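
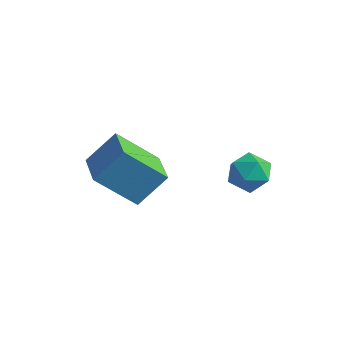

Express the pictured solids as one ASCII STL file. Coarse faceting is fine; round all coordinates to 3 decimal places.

solid 
facet normal -0.228 0.044 0.973
outer loop
vertex 1.511 3.133 -3.075
vertex 1.409 2.298 -3.061
vertex 2.164 2.632 -2.899
endloop
endfacet
facet normal 0.222 0.568 0.793
outer loop
vertex 1.511 3.133 -3.075
vertex 2.164 2.632 -2.899
vertex 2.268 3.297 -3.404
endloop
endfacet
facet normal -0.085 0.956 0.280
outer loop
vertex 1.511 3.133 -3.075
vertex 2.268 3.297 -3.404
vertex 1.577 3.374 -3.878
endloop
endfacet
facet normal -0.727 0.672 0.142
outer loop
vertex 1.511 3.133 -3.075
vertex 1.577 3.374 -3.878
vertex 1.047 2.756 -3.666
endloop
endfacet
facet normal -0.814 0.109 0.570
outer loop
vertex 1.511 3.133 -3.075
vertex 1.047 2.756 -3.666
vertex 1.409 2.298 -3.061
endloop
endfacet
facet normal 0.810 0.269 0.521
outer loop
vertex 2.268 3.297 -3.404
vertex 2.164 2.632 -2.899
vertex 2.633 2.564 -3.594
endloop
endfacet
facet normal 0.082 -0.579 0.811
outer loop
vertex 2.164 2.632 -2.899
vertex 1.409 2.298 -3.061
vertex 2.103 1.946 -3.382
endloop
endfacet
facet normal -0.866 -0.473 0.160
outer loop
vertex 1.409 2.298 -3.061
vertex 1.047 2.756 -3.666
vertex 1.412 2.023 -3.856
endloop
endfacet
facet normal -0.724 0.439 -0.532
outer loop
vertex 1.047 2.756 -3.666
vertex 1.577 3.374 -3.878
vertex 1.516 2.688 -4.361
endloop
endfacet
facet normal 0.312 0.898 -0.309
outer loop
vertex 1.577 3.374 -3.878
vertex 2.268 3.297 -3.404
vertex 2.271 3.022 -4.199
endloop
endfacet
facet normal 0.727 -0.672 -0.142
outer loop
vertex 2.169 2.187 -4.185
vertex 2.633 2.564 -3.594
vertex 2.103 1.946 -3.382
endloop
endfacet
facet normal 0.085 -0.956 -0.280
outer loop
vertex 2.169 2.187 -4.185
vertex 2.103 1.946 -3.382
vertex 1.412 2.023 -3.856
endloop
endfacet
facet normal -0.222 -0.568 -0.793
outer loop
vertex 2.169 2.187 -4.185
vertex 1.412 2.023 -3.856
vertex 1.516 2.688 -4.361
endloop
endfacet
facet normal 0.228 -0.044 -0.973
outer loop
vertex 2.169 2.187 -4.185
vertex 1.516 2.688 -4.361
vertex 2.271 3.022 -4.199
endloop
endfacet
facet normal 0.814 -0.109 -0.570
outer loop
vertex 2.169 2.187 -4.185
vertex 2.271 3.022 -4.199
vertex 2.633 2.564 -3.594
endloop
endfacet
facet normal 0.724 -0.439 0.532
outer loop
vertex 2.103 1.946 -3.382
vertex 2.633 2.564 -3.594
vertex 2.164 2.632 -2.899
endloop
endfacet
facet normal -0.312 -0.898 0.309
outer loop
vertex 1.412 2.023 -3.856
vertex 2.103 1.946 -3.382
vertex 1.409 2.298 -3.061
endloop
endfacet
facet normal -0.810 -0.269 -0.521
outer loop
vertex 1.516 2.688 -4.361
vertex 1.412 2.023 -3.856
vertex 1.047 2.756 -3.666
endloop
endfacet
facet normal -0.082 0.579 -0.811
outer loop
vertex 2.271 3.022 -4.199
vertex 1.516 2.688 -4.361
vertex 1.577 3.374 -3.878
endloop
endfacet
facet normal 0.866 0.473 -0.160
outer loop
vertex 2.633 2.564 -3.594
vertex 2.271 3.022 -4.199
vertex 2.268 3.297 -3.404
endloop
endfacet
facet normal -0.397 -0.588 -0.705
outer loop
vertex -1.032 -2.017 -2.012
vertex -2.083 -0.994 -2.273
vertex 0.084 -1.204 -3.317
endloop
endfacet
facet normal 0.705 -0.687 0.175
outer loop
vertex 0.663 -0.346 -2.287
vertex -1.032 -2.017 -2.012
vertex 0.084 -1.204 -3.317
endloop
endfacet
facet normal -0.397 -0.588 -0.705
outer loop
vertex 0.084 -1.204 -3.317
vertex -2.083 -0.994 -2.273
vertex -0.967 -0.181 -3.578
endloop
endfacet
facet normal 0.587 0.428 -0.687
outer loop
vertex -0.967 -0.181 -3.578
vertex 0.663 -0.346 -2.287
vertex 0.084 -1.204 -3.317
endloop
endfacet
facet normal -0.587 -0.428 0.687
outer loop
vertex -1.032 -2.017 -2.012
vertex -1.504 -0.136 -1.243
vertex -2.083 -0.994 -2.273
endloop
endfacet
facet normal 0.705 -0.687 0.175
outer loop
vertex -0.453 -1.159 -0.982
vertex -1.032 -2.017 -2.012
vertex 0.663 -0.346 -2.287
endloop
endfacet
facet normal -0.587 -0.428 0.687
outer loop
vertex -0.453 -1.159 -0.982
vertex -1.504 -0.136 -1.243
vertex -1.032 -2.017 -2.012
endloop
endfacet
facet normal -0.705 0.687 -0.175
outer loop
vertex -2.083 -0.994 -2.273
vertex -1.504 -0.136 -1.243
vertex -0.967 -0.181 -3.578
endloop
endfacet
facet normal 0.587 0.428 -0.687
outer loop
vertex -0.388 0.677 -2.548
vertex 0.663 -0.346 -2.287
vertex -0.967 -0.181 -3.578
endloop
endfacet
facet normal -0.705 0.687 -0.175
outer loop
vertex -0.967 -0.181 -3.578
vertex -1.504 -0.136 -1.243
vertex -0.388 0.677 -2.548
endloop
endfacet
facet normal 0.397 0.588 0.705
outer loop
vertex -0.388 0.677 -2.548
vertex -0.453 -1.159 -0.982
vertex 0.663 -0.346 -2.287
endloop
endfacet
facet normal 0.397 0.588 0.705
outer loop
vertex -1.504 -0.136 -1.243
vertex -0.453 -1.159 -0.982
vertex -0.388 0.677 -2.548
endloop
endfacet

endsolid


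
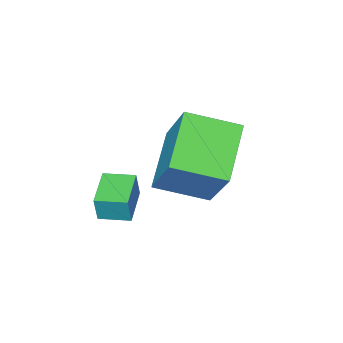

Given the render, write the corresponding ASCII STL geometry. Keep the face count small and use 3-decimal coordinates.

solid 
facet normal -0.693 0.662 -0.286
outer loop
vertex -0.166 -0.053 1.739
vertex 0.261 1.131 3.445
vertex 1.053 0.828 0.823
endloop
endfacet
facet normal -0.201 -0.559 -0.805
outer loop
vertex 2.099 -0.171 1.255
vertex -0.166 -0.053 1.739
vertex 1.053 0.828 0.823
endloop
endfacet
facet normal -0.693 0.661 -0.286
outer loop
vertex 1.053 0.828 0.823
vertex 0.261 1.131 3.445
vertex 1.479 2.012 2.529
endloop
endfacet
facet normal 0.692 0.500 -0.520
outer loop
vertex 1.479 2.012 2.529
vertex 2.099 -0.171 1.255
vertex 1.053 0.828 0.823
endloop
endfacet
facet normal -0.692 -0.500 0.520
outer loop
vertex -0.166 -0.053 1.739
vertex 1.307 0.132 3.877
vertex 0.261 1.131 3.445
endloop
endfacet
facet normal -0.201 -0.559 -0.805
outer loop
vertex 0.881 -1.052 2.171
vertex -0.166 -0.053 1.739
vertex 2.099 -0.171 1.255
endloop
endfacet
facet normal -0.692 -0.500 0.520
outer loop
vertex 0.881 -1.052 2.171
vertex 1.307 0.132 3.877
vertex -0.166 -0.053 1.739
endloop
endfacet
facet normal 0.201 0.559 0.805
outer loop
vertex 0.261 1.131 3.445
vertex 1.307 0.132 3.877
vertex 1.479 2.012 2.529
endloop
endfacet
facet normal 0.692 0.500 -0.520
outer loop
vertex 2.526 1.013 2.961
vertex 2.099 -0.171 1.255
vertex 1.479 2.012 2.529
endloop
endfacet
facet normal 0.201 0.559 0.805
outer loop
vertex 1.479 2.012 2.529
vertex 1.307 0.132 3.877
vertex 2.526 1.013 2.961
endloop
endfacet
facet normal 0.693 -0.662 0.286
outer loop
vertex 2.526 1.013 2.961
vertex 0.881 -1.052 2.171
vertex 2.099 -0.171 1.255
endloop
endfacet
facet normal 0.693 -0.662 0.286
outer loop
vertex 1.307 0.132 3.877
vertex 0.881 -1.052 2.171
vertex 2.526 1.013 2.961
endloop
endfacet
facet normal -0.754 -0.630 0.189
outer loop
vertex 2.258 -1.933 0.777
vertex 1.71 -1.26 0.834
vertex 2.101 -1.992 -0.046
endloop
endfacet
facet normal 0.630 -0.774 -0.065
outer loop
vertex 2.93 -1.3 -0.254
vertex 2.258 -1.933 0.777
vertex 2.101 -1.992 -0.046
endloop
endfacet
facet normal -0.754 -0.630 0.189
outer loop
vertex 2.101 -1.992 -0.046
vertex 1.71 -1.26 0.834
vertex 1.553 -1.319 0.011
endloop
endfacet
facet normal -0.188 -0.070 -0.980
outer loop
vertex 1.553 -1.319 0.011
vertex 2.93 -1.3 -0.254
vertex 2.101 -1.992 -0.046
endloop
endfacet
facet normal 0.188 0.070 0.980
outer loop
vertex 2.258 -1.933 0.777
vertex 2.539 -0.568 0.626
vertex 1.71 -1.26 0.834
endloop
endfacet
facet normal 0.630 -0.774 -0.065
outer loop
vertex 3.087 -1.241 0.569
vertex 2.258 -1.933 0.777
vertex 2.93 -1.3 -0.254
endloop
endfacet
facet normal 0.188 0.070 0.980
outer loop
vertex 3.087 -1.241 0.569
vertex 2.539 -0.568 0.626
vertex 2.258 -1.933 0.777
endloop
endfacet
facet normal -0.630 0.774 0.065
outer loop
vertex 1.71 -1.26 0.834
vertex 2.539 -0.568 0.626
vertex 1.553 -1.319 0.011
endloop
endfacet
facet normal -0.188 -0.070 -0.980
outer loop
vertex 2.382 -0.627 -0.197
vertex 2.93 -1.3 -0.254
vertex 1.553 -1.319 0.011
endloop
endfacet
facet normal -0.630 0.774 0.065
outer loop
vertex 1.553 -1.319 0.011
vertex 2.539 -0.568 0.626
vertex 2.382 -0.627 -0.197
endloop
endfacet
facet normal 0.754 0.630 -0.189
outer loop
vertex 2.382 -0.627 -0.197
vertex 3.087 -1.241 0.569
vertex 2.93 -1.3 -0.254
endloop
endfacet
facet normal 0.754 0.630 -0.189
outer loop
vertex 2.539 -0.568 0.626
vertex 3.087 -1.241 0.569
vertex 2.382 -0.627 -0.197
endloop
endfacet

endsolid


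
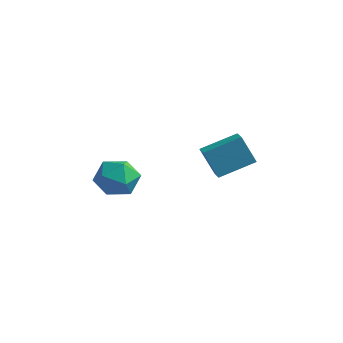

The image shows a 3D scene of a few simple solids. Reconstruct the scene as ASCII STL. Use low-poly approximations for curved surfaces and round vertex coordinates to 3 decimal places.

solid 
facet normal -0.786 0.595 -0.164
outer loop
vertex 0.124 2.528 0.075
vertex 1.182 4.145 0.87
vertex 0.761 2.917 -1.563
endloop
endfacet
facet normal -0.506 -0.774 -0.381
outer loop
vertex 1.398 2.435 -1.43
vertex 0.124 2.528 0.075
vertex 0.761 2.917 -1.563
endloop
endfacet
facet normal -0.786 0.595 -0.164
outer loop
vertex 0.761 2.917 -1.563
vertex 1.182 4.145 0.87
vertex 1.819 4.534 -0.768
endloop
endfacet
facet normal 0.354 0.216 -0.910
outer loop
vertex 1.819 4.534 -0.768
vertex 1.398 2.435 -1.43
vertex 0.761 2.917 -1.563
endloop
endfacet
facet normal -0.354 -0.216 0.910
outer loop
vertex 0.124 2.528 0.075
vertex 1.819 3.663 1.003
vertex 1.182 4.145 0.87
endloop
endfacet
facet normal -0.506 -0.774 -0.381
outer loop
vertex 0.761 2.046 0.208
vertex 0.124 2.528 0.075
vertex 1.398 2.435 -1.43
endloop
endfacet
facet normal -0.354 -0.216 0.910
outer loop
vertex 0.761 2.046 0.208
vertex 1.819 3.663 1.003
vertex 0.124 2.528 0.075
endloop
endfacet
facet normal 0.506 0.774 0.381
outer loop
vertex 1.182 4.145 0.87
vertex 1.819 3.663 1.003
vertex 1.819 4.534 -0.768
endloop
endfacet
facet normal 0.354 0.216 -0.910
outer loop
vertex 2.456 4.052 -0.635
vertex 1.398 2.435 -1.43
vertex 1.819 4.534 -0.768
endloop
endfacet
facet normal 0.506 0.774 0.381
outer loop
vertex 1.819 4.534 -0.768
vertex 1.819 3.663 1.003
vertex 2.456 4.052 -0.635
endloop
endfacet
facet normal 0.786 -0.595 0.164
outer loop
vertex 2.456 4.052 -0.635
vertex 0.761 2.046 0.208
vertex 1.398 2.435 -1.43
endloop
endfacet
facet normal 0.786 -0.595 0.164
outer loop
vertex 1.819 3.663 1.003
vertex 0.761 2.046 0.208
vertex 2.456 4.052 -0.635
endloop
endfacet
facet normal 0.267 0.958 0.105
outer loop
vertex -0.787 -1.431 -0.724
vertex -0.989 -1.506 0.477
vertex 0.115 -1.764 0.027
endloop
endfacet
facet normal 0.611 0.656 -0.443
outer loop
vertex -0.787 -1.431 -0.724
vertex 0.115 -1.764 0.027
vertex -0.038 -2.341 -1.038
endloop
endfacet
facet normal 0.123 0.412 -0.903
outer loop
vertex -0.787 -1.431 -0.724
vertex -0.038 -2.341 -1.038
vertex -1.236 -2.438 -1.245
endloop
endfacet
facet normal -0.523 0.564 -0.639
outer loop
vertex -0.787 -1.431 -0.724
vertex -1.236 -2.438 -1.245
vertex -1.823 -1.922 -0.309
endloop
endfacet
facet normal -0.434 0.901 -0.017
outer loop
vertex -0.787 -1.431 -0.724
vertex -1.823 -1.922 -0.309
vertex -0.989 -1.506 0.477
endloop
endfacet
facet normal 0.977 0.096 -0.192
outer loop
vertex -0.038 -2.341 -1.038
vertex 0.115 -1.764 0.027
vertex 0.223 -2.978 -0.031
endloop
endfacet
facet normal 0.420 0.585 0.694
outer loop
vertex 0.115 -1.764 0.027
vertex -0.989 -1.506 0.477
vertex -0.364 -2.462 0.905
endloop
endfacet
facet normal -0.714 0.493 0.497
outer loop
vertex -0.989 -1.506 0.477
vertex -1.823 -1.922 -0.309
vertex -1.562 -2.559 0.698
endloop
endfacet
facet normal -0.859 -0.052 -0.510
outer loop
vertex -1.823 -1.922 -0.309
vertex -1.236 -2.438 -1.245
vertex -1.715 -3.136 -0.367
endloop
endfacet
facet normal 0.186 -0.298 -0.936
outer loop
vertex -1.236 -2.438 -1.245
vertex -0.038 -2.341 -1.038
vertex -0.611 -3.394 -0.817
endloop
endfacet
facet normal 0.523 -0.564 0.639
outer loop
vertex -0.813 -3.469 0.384
vertex 0.223 -2.978 -0.031
vertex -0.364 -2.462 0.905
endloop
endfacet
facet normal -0.123 -0.412 0.903
outer loop
vertex -0.813 -3.469 0.384
vertex -0.364 -2.462 0.905
vertex -1.562 -2.559 0.698
endloop
endfacet
facet normal -0.611 -0.656 0.443
outer loop
vertex -0.813 -3.469 0.384
vertex -1.562 -2.559 0.698
vertex -1.715 -3.136 -0.367
endloop
endfacet
facet normal -0.267 -0.958 -0.105
outer loop
vertex -0.813 -3.469 0.384
vertex -1.715 -3.136 -0.367
vertex -0.611 -3.394 -0.817
endloop
endfacet
facet normal 0.434 -0.901 0.017
outer loop
vertex -0.813 -3.469 0.384
vertex -0.611 -3.394 -0.817
vertex 0.223 -2.978 -0.031
endloop
endfacet
facet normal 0.859 0.052 0.510
outer loop
vertex -0.364 -2.462 0.905
vertex 0.223 -2.978 -0.031
vertex 0.115 -1.764 0.027
endloop
endfacet
facet normal -0.186 0.298 0.936
outer loop
vertex -1.562 -2.559 0.698
vertex -0.364 -2.462 0.905
vertex -0.989 -1.506 0.477
endloop
endfacet
facet normal -0.977 -0.096 0.192
outer loop
vertex -1.715 -3.136 -0.367
vertex -1.562 -2.559 0.698
vertex -1.823 -1.922 -0.309
endloop
endfacet
facet normal -0.420 -0.585 -0.694
outer loop
vertex -0.611 -3.394 -0.817
vertex -1.715 -3.136 -0.367
vertex -1.236 -2.438 -1.245
endloop
endfacet
facet normal 0.714 -0.493 -0.497
outer loop
vertex 0.223 -2.978 -0.031
vertex -0.611 -3.394 -0.817
vertex -0.038 -2.341 -1.038
endloop
endfacet

endsolid


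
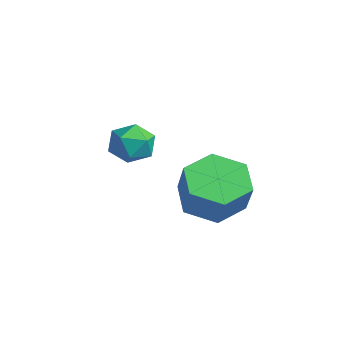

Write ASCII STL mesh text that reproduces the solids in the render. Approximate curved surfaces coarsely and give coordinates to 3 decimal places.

solid 
facet normal -0.506 0.114 -0.855
outer loop
vertex 1.502 2.889 0.317
vertex 0.848 2.162 0.607
vertex 0.666 3.137 0.845
endloop
endfacet
facet normal 0.267 0.963 -0.030
outer loop
vertex 1.502 2.889 0.317
vertex 0.666 3.137 0.845
vertex 2.146 2.744 1.402
endloop
endfacet
facet normal 0.267 0.963 -0.031
outer loop
vertex 2.146 2.744 1.402
vertex 0.666 3.137 0.845
vertex 1.31 2.993 1.931
endloop
endfacet
facet normal 0.507 -0.114 0.855
outer loop
vertex 2.146 2.744 1.402
vertex 1.31 2.993 1.931
vertex 1.492 2.018 1.693
endloop
endfacet
facet normal -0.507 0.114 -0.855
outer loop
vertex 0.666 3.137 0.845
vertex 0.848 2.162 0.607
vertex 0.012 2.411 1.136
endloop
endfacet
facet normal -0.576 0.693 0.434
outer loop
vertex 0.666 3.137 0.845
vertex 0.012 2.411 1.136
vertex 1.31 2.993 1.931
endloop
endfacet
facet normal -0.576 0.692 0.435
outer loop
vertex 1.31 2.993 1.931
vertex 0.012 2.411 1.136
vertex 0.656 2.266 2.221
endloop
endfacet
facet normal 0.506 -0.114 0.855
outer loop
vertex 1.31 2.993 1.931
vertex 0.656 2.266 2.221
vertex 1.492 2.018 1.693
endloop
endfacet
facet normal -0.507 0.114 -0.855
outer loop
vertex 0.012 2.411 1.136
vertex 0.848 2.162 0.607
vertex 0.194 1.436 0.898
endloop
endfacet
facet normal -0.843 -0.271 0.464
outer loop
vertex 0.012 2.411 1.136
vertex 0.194 1.436 0.898
vertex 0.656 2.266 2.221
endloop
endfacet
facet normal -0.843 -0.271 0.464
outer loop
vertex 0.656 2.266 2.221
vertex 0.194 1.436 0.898
vertex 0.838 1.291 1.983
endloop
endfacet
facet normal 0.506 -0.114 0.855
outer loop
vertex 0.656 2.266 2.221
vertex 0.838 1.291 1.983
vertex 1.492 2.018 1.693
endloop
endfacet
facet normal -0.507 0.114 -0.855
outer loop
vertex 0.194 1.436 0.898
vertex 0.848 2.162 0.607
vertex 1.03 1.187 0.369
endloop
endfacet
facet normal -0.268 -0.963 0.030
outer loop
vertex 0.194 1.436 0.898
vertex 1.03 1.187 0.369
vertex 0.838 1.291 1.983
endloop
endfacet
facet normal -0.267 -0.963 0.030
outer loop
vertex 0.838 1.291 1.983
vertex 1.03 1.187 0.369
vertex 1.674 1.043 1.455
endloop
endfacet
facet normal 0.506 -0.114 0.855
outer loop
vertex 0.838 1.291 1.983
vertex 1.674 1.043 1.455
vertex 1.492 2.018 1.693
endloop
endfacet
facet normal -0.506 0.114 -0.855
outer loop
vertex 1.03 1.187 0.369
vertex 0.848 2.162 0.607
vertex 1.684 1.914 0.079
endloop
endfacet
facet normal 0.577 -0.692 -0.434
outer loop
vertex 1.03 1.187 0.369
vertex 1.684 1.914 0.079
vertex 1.674 1.043 1.455
endloop
endfacet
facet normal 0.576 -0.693 -0.434
outer loop
vertex 1.674 1.043 1.455
vertex 1.684 1.914 0.079
vertex 2.328 1.769 1.164
endloop
endfacet
facet normal 0.507 -0.114 0.855
outer loop
vertex 1.674 1.043 1.455
vertex 2.328 1.769 1.164
vertex 1.492 2.018 1.693
endloop
endfacet
facet normal -0.506 0.114 -0.855
outer loop
vertex 1.684 1.914 0.079
vertex 0.848 2.162 0.607
vertex 1.502 2.889 0.317
endloop
endfacet
facet normal 0.843 0.271 -0.464
outer loop
vertex 1.684 1.914 0.079
vertex 1.502 2.889 0.317
vertex 2.328 1.769 1.164
endloop
endfacet
facet normal 0.843 0.271 -0.464
outer loop
vertex 2.328 1.769 1.164
vertex 1.502 2.889 0.317
vertex 2.146 2.744 1.402
endloop
endfacet
facet normal 0.507 -0.114 0.855
outer loop
vertex 2.328 1.769 1.164
vertex 2.146 2.744 1.402
vertex 1.492 2.018 1.693
endloop
endfacet
facet normal -0.469 0.882 -0.050
outer loop
vertex 1.578 -0.295 3.447
vertex 1.27 -0.424 4.067
vertex 1.892 -0.094 4.045
endloop
endfacet
facet normal 0.158 0.908 -0.388
outer loop
vertex 1.578 -0.295 3.447
vertex 1.892 -0.094 4.045
vertex 2.273 -0.382 3.527
endloop
endfacet
facet normal 0.155 0.410 -0.899
outer loop
vertex 1.578 -0.295 3.447
vertex 2.273 -0.382 3.527
vertex 1.886 -0.89 3.229
endloop
endfacet
facet normal -0.476 0.075 -0.876
outer loop
vertex 1.578 -0.295 3.447
vertex 1.886 -0.89 3.229
vertex 1.267 -0.916 3.563
endloop
endfacet
facet normal -0.862 0.366 -0.352
outer loop
vertex 1.578 -0.295 3.447
vertex 1.267 -0.916 3.563
vertex 1.27 -0.424 4.067
endloop
endfacet
facet normal 0.669 0.739 0.081
outer loop
vertex 2.273 -0.382 3.527
vertex 1.892 -0.094 4.045
vertex 2.393 -0.564 4.197
endloop
endfacet
facet normal -0.348 0.697 0.627
outer loop
vertex 1.892 -0.094 4.045
vertex 1.27 -0.424 4.067
vertex 1.774 -0.59 4.531
endloop
endfacet
facet normal -0.981 -0.136 0.139
outer loop
vertex 1.27 -0.424 4.067
vertex 1.267 -0.916 3.563
vertex 1.387 -1.098 4.233
endloop
endfacet
facet normal -0.357 -0.609 -0.708
outer loop
vertex 1.267 -0.916 3.563
vertex 1.886 -0.89 3.229
vertex 1.768 -1.386 3.715
endloop
endfacet
facet normal 0.663 -0.068 -0.745
outer loop
vertex 1.886 -0.89 3.229
vertex 2.273 -0.382 3.527
vertex 2.39 -1.056 3.693
endloop
endfacet
facet normal 0.476 -0.075 0.876
outer loop
vertex 2.082 -1.185 4.313
vertex 2.393 -0.564 4.197
vertex 1.774 -0.59 4.531
endloop
endfacet
facet normal -0.155 -0.410 0.899
outer loop
vertex 2.082 -1.185 4.313
vertex 1.774 -0.59 4.531
vertex 1.387 -1.098 4.233
endloop
endfacet
facet normal -0.158 -0.908 0.388
outer loop
vertex 2.082 -1.185 4.313
vertex 1.387 -1.098 4.233
vertex 1.768 -1.386 3.715
endloop
endfacet
facet normal 0.469 -0.882 0.050
outer loop
vertex 2.082 -1.185 4.313
vertex 1.768 -1.386 3.715
vertex 2.39 -1.056 3.693
endloop
endfacet
facet normal 0.862 -0.366 0.352
outer loop
vertex 2.082 -1.185 4.313
vertex 2.39 -1.056 3.693
vertex 2.393 -0.564 4.197
endloop
endfacet
facet normal 0.357 0.609 0.708
outer loop
vertex 1.774 -0.59 4.531
vertex 2.393 -0.564 4.197
vertex 1.892 -0.094 4.045
endloop
endfacet
facet normal -0.663 0.068 0.745
outer loop
vertex 1.387 -1.098 4.233
vertex 1.774 -0.59 4.531
vertex 1.27 -0.424 4.067
endloop
endfacet
facet normal -0.669 -0.739 -0.081
outer loop
vertex 1.768 -1.386 3.715
vertex 1.387 -1.098 4.233
vertex 1.267 -0.916 3.563
endloop
endfacet
facet normal 0.348 -0.697 -0.627
outer loop
vertex 2.39 -1.056 3.693
vertex 1.768 -1.386 3.715
vertex 1.886 -0.89 3.229
endloop
endfacet
facet normal 0.981 0.136 -0.139
outer loop
vertex 2.393 -0.564 4.197
vertex 2.39 -1.056 3.693
vertex 2.273 -0.382 3.527
endloop
endfacet

endsolid


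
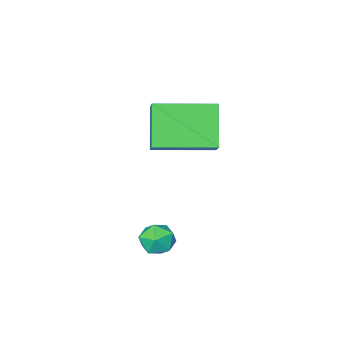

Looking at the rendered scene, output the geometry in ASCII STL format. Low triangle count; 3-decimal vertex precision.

solid 
facet normal -0.520 -0.015 0.854
outer loop
vertex -1.146 4.055 1.808
vertex -1.308 3.422 1.698
vertex -0.757 3.57 2.036
endloop
endfacet
facet normal 0.026 0.443 0.896
outer loop
vertex -1.146 4.055 1.808
vertex -0.757 3.57 2.036
vertex -0.488 4.109 1.762
endloop
endfacet
facet normal -0.050 0.925 0.377
outer loop
vertex -1.146 4.055 1.808
vertex -0.488 4.109 1.762
vertex -0.871 4.295 1.255
endloop
endfacet
facet normal -0.643 0.766 0.013
outer loop
vertex -1.146 4.055 1.808
vertex -0.871 4.295 1.255
vertex -1.378 3.87 1.216
endloop
endfacet
facet normal -0.933 0.185 0.308
outer loop
vertex -1.146 4.055 1.808
vertex -1.378 3.87 1.216
vertex -1.308 3.422 1.698
endloop
endfacet
facet normal 0.628 0.080 0.774
outer loop
vertex -0.488 4.109 1.762
vertex -0.757 3.57 2.036
vertex -0.242 3.51 1.624
endloop
endfacet
facet normal -0.256 -0.661 0.706
outer loop
vertex -0.757 3.57 2.036
vertex -1.308 3.422 1.698
vertex -0.749 3.085 1.585
endloop
endfacet
facet normal -0.924 -0.338 -0.180
outer loop
vertex -1.308 3.422 1.698
vertex -1.378 3.87 1.216
vertex -1.132 3.271 1.078
endloop
endfacet
facet normal -0.455 0.603 -0.656
outer loop
vertex -1.378 3.87 1.216
vertex -0.871 4.295 1.255
vertex -0.863 3.81 0.804
endloop
endfacet
facet normal 0.505 0.860 -0.066
outer loop
vertex -0.871 4.295 1.255
vertex -0.488 4.109 1.762
vertex -0.312 3.958 1.142
endloop
endfacet
facet normal 0.643 -0.766 -0.013
outer loop
vertex -0.474 3.325 1.032
vertex -0.242 3.51 1.624
vertex -0.749 3.085 1.585
endloop
endfacet
facet normal 0.050 -0.925 -0.377
outer loop
vertex -0.474 3.325 1.032
vertex -0.749 3.085 1.585
vertex -1.132 3.271 1.078
endloop
endfacet
facet normal -0.026 -0.443 -0.896
outer loop
vertex -0.474 3.325 1.032
vertex -1.132 3.271 1.078
vertex -0.863 3.81 0.804
endloop
endfacet
facet normal 0.520 0.015 -0.854
outer loop
vertex -0.474 3.325 1.032
vertex -0.863 3.81 0.804
vertex -0.312 3.958 1.142
endloop
endfacet
facet normal 0.933 -0.185 -0.308
outer loop
vertex -0.474 3.325 1.032
vertex -0.312 3.958 1.142
vertex -0.242 3.51 1.624
endloop
endfacet
facet normal 0.455 -0.603 0.656
outer loop
vertex -0.749 3.085 1.585
vertex -0.242 3.51 1.624
vertex -0.757 3.57 2.036
endloop
endfacet
facet normal -0.505 -0.860 0.066
outer loop
vertex -1.132 3.271 1.078
vertex -0.749 3.085 1.585
vertex -1.308 3.422 1.698
endloop
endfacet
facet normal -0.628 -0.080 -0.774
outer loop
vertex -0.863 3.81 0.804
vertex -1.132 3.271 1.078
vertex -1.378 3.87 1.216
endloop
endfacet
facet normal 0.256 0.661 -0.706
outer loop
vertex -0.312 3.958 1.142
vertex -0.863 3.81 0.804
vertex -0.871 4.295 1.255
endloop
endfacet
facet normal 0.924 0.338 0.180
outer loop
vertex -0.242 3.51 1.624
vertex -0.312 3.958 1.142
vertex -0.488 4.109 1.762
endloop
endfacet
facet normal -0.331 -0.534 0.778
outer loop
vertex -2.921 -0.08 4.764
vertex -4.791 0.978 4.695
vertex -3.425 -1.028 3.898
endloop
endfacet
facet normal 0.870 -0.492 0.032
outer loop
vertex -2.849 -0.098 2.545
vertex -2.921 -0.08 4.764
vertex -3.425 -1.028 3.898
endloop
endfacet
facet normal -0.331 -0.534 0.778
outer loop
vertex -3.425 -1.028 3.898
vertex -4.791 0.978 4.695
vertex -5.296 0.03 3.829
endloop
endfacet
facet normal -0.365 -0.687 -0.628
outer loop
vertex -5.296 0.03 3.829
vertex -2.849 -0.098 2.545
vertex -3.425 -1.028 3.898
endloop
endfacet
facet normal 0.366 0.687 0.628
outer loop
vertex -2.921 -0.08 4.764
vertex -4.215 1.908 3.342
vertex -4.791 0.978 4.695
endloop
endfacet
facet normal 0.870 -0.493 0.032
outer loop
vertex -2.344 0.85 3.411
vertex -2.921 -0.08 4.764
vertex -2.849 -0.098 2.545
endloop
endfacet
facet normal 0.365 0.687 0.628
outer loop
vertex -2.344 0.85 3.411
vertex -4.215 1.908 3.342
vertex -2.921 -0.08 4.764
endloop
endfacet
facet normal -0.870 0.492 -0.032
outer loop
vertex -4.791 0.978 4.695
vertex -4.215 1.908 3.342
vertex -5.296 0.03 3.829
endloop
endfacet
facet normal -0.365 -0.687 -0.628
outer loop
vertex -4.719 0.96 2.476
vertex -2.849 -0.098 2.545
vertex -5.296 0.03 3.829
endloop
endfacet
facet normal -0.870 0.492 -0.033
outer loop
vertex -5.296 0.03 3.829
vertex -4.215 1.908 3.342
vertex -4.719 0.96 2.476
endloop
endfacet
facet normal 0.331 0.534 -0.778
outer loop
vertex -4.719 0.96 2.476
vertex -2.344 0.85 3.411
vertex -2.849 -0.098 2.545
endloop
endfacet
facet normal 0.331 0.534 -0.778
outer loop
vertex -4.215 1.908 3.342
vertex -2.344 0.85 3.411
vertex -4.719 0.96 2.476
endloop
endfacet

endsolid


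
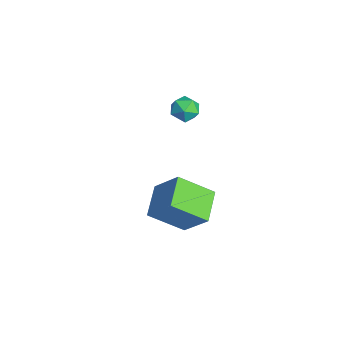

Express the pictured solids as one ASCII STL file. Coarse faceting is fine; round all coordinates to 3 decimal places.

solid 
facet normal 0.244 0.876 0.416
outer loop
vertex -3.464 3.057 0.035
vertex -3.138 2.652 0.696
vertex -2.653 2.832 0.033
endloop
endfacet
facet normal 0.255 0.921 -0.296
outer loop
vertex -3.464 3.057 0.035
vertex -2.653 2.832 0.033
vertex -3.118 2.737 -0.662
endloop
endfacet
facet normal -0.394 0.745 -0.538
outer loop
vertex -3.464 3.057 0.035
vertex -3.118 2.737 -0.662
vertex -3.889 2.498 -0.428
endloop
endfacet
facet normal -0.806 0.592 0.025
outer loop
vertex -3.464 3.057 0.035
vertex -3.889 2.498 -0.428
vertex -3.902 2.445 0.411
endloop
endfacet
facet normal -0.412 0.672 0.615
outer loop
vertex -3.464 3.057 0.035
vertex -3.902 2.445 0.411
vertex -3.138 2.652 0.696
endloop
endfacet
facet normal 0.719 0.437 -0.541
outer loop
vertex -3.118 2.737 -0.662
vertex -2.653 2.832 0.033
vertex -2.578 2.135 -0.431
endloop
endfacet
facet normal 0.702 0.364 0.612
outer loop
vertex -2.653 2.832 0.033
vertex -3.138 2.652 0.696
vertex -2.591 2.082 0.408
endloop
endfacet
facet normal -0.358 0.037 0.933
outer loop
vertex -3.138 2.652 0.696
vertex -3.902 2.445 0.411
vertex -3.362 1.843 0.642
endloop
endfacet
facet normal -0.995 -0.093 -0.021
outer loop
vertex -3.902 2.445 0.411
vertex -3.889 2.498 -0.428
vertex -3.827 1.748 -0.053
endloop
endfacet
facet normal -0.330 0.154 -0.931
outer loop
vertex -3.889 2.498 -0.428
vertex -3.118 2.737 -0.662
vertex -3.342 1.928 -0.716
endloop
endfacet
facet normal 0.806 -0.592 -0.025
outer loop
vertex -3.016 1.523 -0.055
vertex -2.578 2.135 -0.431
vertex -2.591 2.082 0.408
endloop
endfacet
facet normal 0.394 -0.745 0.538
outer loop
vertex -3.016 1.523 -0.055
vertex -2.591 2.082 0.408
vertex -3.362 1.843 0.642
endloop
endfacet
facet normal -0.255 -0.921 0.296
outer loop
vertex -3.016 1.523 -0.055
vertex -3.362 1.843 0.642
vertex -3.827 1.748 -0.053
endloop
endfacet
facet normal -0.244 -0.876 -0.416
outer loop
vertex -3.016 1.523 -0.055
vertex -3.827 1.748 -0.053
vertex -3.342 1.928 -0.716
endloop
endfacet
facet normal 0.412 -0.672 -0.615
outer loop
vertex -3.016 1.523 -0.055
vertex -3.342 1.928 -0.716
vertex -2.578 2.135 -0.431
endloop
endfacet
facet normal 0.995 0.093 0.021
outer loop
vertex -2.591 2.082 0.408
vertex -2.578 2.135 -0.431
vertex -2.653 2.832 0.033
endloop
endfacet
facet normal 0.330 -0.154 0.931
outer loop
vertex -3.362 1.843 0.642
vertex -2.591 2.082 0.408
vertex -3.138 2.652 0.696
endloop
endfacet
facet normal -0.719 -0.437 0.541
outer loop
vertex -3.827 1.748 -0.053
vertex -3.362 1.843 0.642
vertex -3.902 2.445 0.411
endloop
endfacet
facet normal -0.702 -0.364 -0.612
outer loop
vertex -3.342 1.928 -0.716
vertex -3.827 1.748 -0.053
vertex -3.889 2.498 -0.428
endloop
endfacet
facet normal 0.358 -0.037 -0.933
outer loop
vertex -2.578 2.135 -0.431
vertex -3.342 1.928 -0.716
vertex -3.118 2.737 -0.662
endloop
endfacet
facet normal -0.854 0.409 0.321
outer loop
vertex 1.21 -0.291 -1.354
vertex 2.179 0.589 0.104
vertex 1.549 1.394 -2.596
endloop
endfacet
facet normal -0.494 -0.449 -0.744
outer loop
vertex 3.061 0.671 -3.164
vertex 1.21 -0.291 -1.354
vertex 1.549 1.394 -2.596
endloop
endfacet
facet normal -0.854 0.408 0.321
outer loop
vertex 1.549 1.394 -2.596
vertex 2.179 0.589 0.104
vertex 2.518 2.274 -1.137
endloop
endfacet
facet normal 0.160 0.795 -0.586
outer loop
vertex 2.518 2.274 -1.137
vertex 3.061 0.671 -3.164
vertex 1.549 1.394 -2.596
endloop
endfacet
facet normal -0.160 -0.795 0.586
outer loop
vertex 1.21 -0.291 -1.354
vertex 3.691 -0.134 -0.464
vertex 2.179 0.589 0.104
endloop
endfacet
facet normal -0.495 -0.449 -0.744
outer loop
vertex 2.722 -1.014 -1.923
vertex 1.21 -0.291 -1.354
vertex 3.061 0.671 -3.164
endloop
endfacet
facet normal -0.160 -0.795 0.585
outer loop
vertex 2.722 -1.014 -1.923
vertex 3.691 -0.134 -0.464
vertex 1.21 -0.291 -1.354
endloop
endfacet
facet normal 0.494 0.449 0.744
outer loop
vertex 2.179 0.589 0.104
vertex 3.691 -0.134 -0.464
vertex 2.518 2.274 -1.137
endloop
endfacet
facet normal 0.160 0.795 -0.586
outer loop
vertex 4.03 1.551 -1.706
vertex 3.061 0.671 -3.164
vertex 2.518 2.274 -1.137
endloop
endfacet
facet normal 0.495 0.449 0.744
outer loop
vertex 2.518 2.274 -1.137
vertex 3.691 -0.134 -0.464
vertex 4.03 1.551 -1.706
endloop
endfacet
facet normal 0.854 -0.408 -0.321
outer loop
vertex 4.03 1.551 -1.706
vertex 2.722 -1.014 -1.923
vertex 3.061 0.671 -3.164
endloop
endfacet
facet normal 0.854 -0.409 -0.321
outer loop
vertex 3.691 -0.134 -0.464
vertex 2.722 -1.014 -1.923
vertex 4.03 1.551 -1.706
endloop
endfacet

endsolid


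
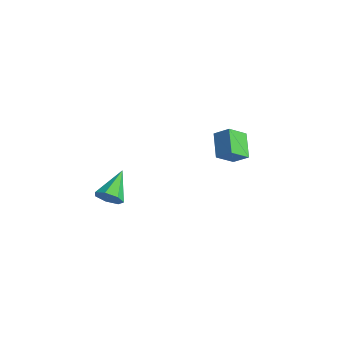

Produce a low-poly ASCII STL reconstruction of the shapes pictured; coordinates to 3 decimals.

solid 
facet normal 0.419 -0.741 -0.525
outer loop
vertex -1.766 -3.992 2.373
vertex -2.527 -4.09 1.904
vertex -1.821 -3.563 1.723
endloop
endfacet
facet normal 0.700 0.622 0.351
outer loop
vertex -1.766 -3.992 2.373
vertex -1.821 -3.563 1.723
vertex -3.433 -2.49 3.036
endloop
endfacet
facet normal 0.419 -0.741 -0.524
outer loop
vertex -1.821 -3.563 1.723
vertex -2.527 -4.09 1.904
vertex -2.408 -3.531 1.209
endloop
endfacet
facet normal 0.330 0.888 -0.321
outer loop
vertex -1.821 -3.563 1.723
vertex -2.408 -3.531 1.209
vertex -3.433 -2.49 3.036
endloop
endfacet
facet normal 0.420 -0.741 -0.524
outer loop
vertex -2.408 -3.531 1.209
vertex -2.527 -4.09 1.904
vertex -3.084 -3.921 1.218
endloop
endfacet
facet normal -0.401 0.681 -0.613
outer loop
vertex -2.408 -3.531 1.209
vertex -3.084 -3.921 1.218
vertex -3.433 -2.49 3.036
endloop
endfacet
facet normal 0.420 -0.741 -0.524
outer loop
vertex -3.084 -3.921 1.218
vertex -2.527 -4.09 1.904
vertex -3.341 -4.438 1.743
endloop
endfacet
facet normal -0.939 0.158 -0.304
outer loop
vertex -3.084 -3.921 1.218
vertex -3.341 -4.438 1.743
vertex -3.433 -2.49 3.036
endloop
endfacet
facet normal 0.420 -0.741 -0.524
outer loop
vertex -3.341 -4.438 1.743
vertex -2.527 -4.09 1.904
vertex -2.985 -4.694 2.39
endloop
endfacet
facet normal -0.883 -0.288 0.372
outer loop
vertex -3.341 -4.438 1.743
vertex -2.985 -4.694 2.39
vertex -3.433 -2.49 3.036
endloop
endfacet
facet normal 0.420 -0.741 -0.525
outer loop
vertex -2.985 -4.694 2.39
vertex -2.527 -4.09 1.904
vertex -2.284 -4.495 2.67
endloop
endfacet
facet normal -0.271 -0.321 0.907
outer loop
vertex -2.985 -4.694 2.39
vertex -2.284 -4.495 2.67
vertex -3.433 -2.49 3.036
endloop
endfacet
facet normal 0.419 -0.741 -0.525
outer loop
vertex -2.284 -4.495 2.67
vertex -2.527 -4.09 1.904
vertex -1.766 -3.992 2.373
endloop
endfacet
facet normal 0.433 0.084 0.898
outer loop
vertex -2.284 -4.495 2.67
vertex -1.766 -3.992 2.373
vertex -3.433 -2.49 3.036
endloop
endfacet
facet normal -0.724 -0.376 -0.579
outer loop
vertex -2.254 3.109 4.5
vertex -2.194 4.339 3.626
vertex -1.02 2.318 3.471
endloop
endfacet
facet normal -0.040 -0.815 0.578
outer loop
vertex -0.166 2.761 4.154
vertex -2.254 3.109 4.5
vertex -1.02 2.318 3.471
endloop
endfacet
facet normal -0.724 -0.376 -0.578
outer loop
vertex -1.02 2.318 3.471
vertex -2.194 4.339 3.626
vertex -0.961 3.548 2.597
endloop
endfacet
facet normal 0.689 -0.442 -0.575
outer loop
vertex -0.961 3.548 2.597
vertex -0.166 2.761 4.154
vertex -1.02 2.318 3.471
endloop
endfacet
facet normal -0.689 0.442 0.575
outer loop
vertex -2.254 3.109 4.5
vertex -1.34 4.782 4.309
vertex -2.194 4.339 3.626
endloop
endfacet
facet normal -0.040 -0.815 0.578
outer loop
vertex -1.399 3.552 5.183
vertex -2.254 3.109 4.5
vertex -0.166 2.761 4.154
endloop
endfacet
facet normal -0.688 0.442 0.575
outer loop
vertex -1.399 3.552 5.183
vertex -1.34 4.782 4.309
vertex -2.254 3.109 4.5
endloop
endfacet
facet normal 0.040 0.815 -0.578
outer loop
vertex -2.194 4.339 3.626
vertex -1.34 4.782 4.309
vertex -0.961 3.548 2.597
endloop
endfacet
facet normal 0.688 -0.442 -0.575
outer loop
vertex -0.106 3.991 3.28
vertex -0.166 2.761 4.154
vertex -0.961 3.548 2.597
endloop
endfacet
facet normal 0.040 0.815 -0.578
outer loop
vertex -0.961 3.548 2.597
vertex -1.34 4.782 4.309
vertex -0.106 3.991 3.28
endloop
endfacet
facet normal 0.724 0.376 0.579
outer loop
vertex -0.106 3.991 3.28
vertex -1.399 3.552 5.183
vertex -0.166 2.761 4.154
endloop
endfacet
facet normal 0.724 0.376 0.579
outer loop
vertex -1.34 4.782 4.309
vertex -1.399 3.552 5.183
vertex -0.106 3.991 3.28
endloop
endfacet

endsolid


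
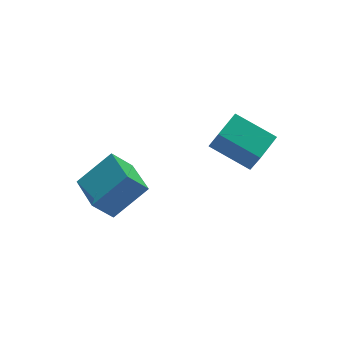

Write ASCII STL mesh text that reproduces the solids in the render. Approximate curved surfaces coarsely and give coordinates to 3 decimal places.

solid 
facet normal -0.565 0.709 0.421
outer loop
vertex 2.311 -3.36 1.459
vertex 3.451 -2.61 1.725
vertex 2.199 -2.801 0.368
endloop
endfacet
facet normal -0.820 -0.539 -0.192
outer loop
vertex 3.289 -4.17 -0.445
vertex 2.311 -3.36 1.459
vertex 2.199 -2.801 0.368
endloop
endfacet
facet normal -0.565 0.709 0.422
outer loop
vertex 2.199 -2.801 0.368
vertex 3.451 -2.61 1.725
vertex 3.338 -2.052 0.635
endloop
endfacet
facet normal -0.091 0.454 -0.886
outer loop
vertex 3.338 -2.052 0.635
vertex 3.289 -4.17 -0.445
vertex 2.199 -2.801 0.368
endloop
endfacet
facet normal 0.092 -0.454 0.887
outer loop
vertex 2.311 -3.36 1.459
vertex 4.541 -3.979 0.912
vertex 3.451 -2.61 1.725
endloop
endfacet
facet normal -0.820 -0.540 -0.191
outer loop
vertex 3.402 -4.728 0.645
vertex 2.311 -3.36 1.459
vertex 3.289 -4.17 -0.445
endloop
endfacet
facet normal 0.091 -0.455 0.886
outer loop
vertex 3.402 -4.728 0.645
vertex 4.541 -3.979 0.912
vertex 2.311 -3.36 1.459
endloop
endfacet
facet normal 0.820 0.539 0.191
outer loop
vertex 3.451 -2.61 1.725
vertex 4.541 -3.979 0.912
vertex 3.338 -2.052 0.635
endloop
endfacet
facet normal -0.092 0.454 -0.886
outer loop
vertex 4.429 -3.42 -0.179
vertex 3.289 -4.17 -0.445
vertex 3.338 -2.052 0.635
endloop
endfacet
facet normal 0.820 0.539 0.192
outer loop
vertex 3.338 -2.052 0.635
vertex 4.541 -3.979 0.912
vertex 4.429 -3.42 -0.179
endloop
endfacet
facet normal 0.565 -0.709 -0.422
outer loop
vertex 4.429 -3.42 -0.179
vertex 3.402 -4.728 0.645
vertex 3.289 -4.17 -0.445
endloop
endfacet
facet normal 0.565 -0.709 -0.421
outer loop
vertex 4.541 -3.979 0.912
vertex 3.402 -4.728 0.645
vertex 4.429 -3.42 -0.179
endloop
endfacet
facet normal -0.644 0.090 0.759
outer loop
vertex -0.141 -0.361 -2.487
vertex 0.055 1.548 -2.547
vertex -1.672 -0.245 -3.8
endloop
endfacet
facet normal -0.102 -0.994 0.031
outer loop
vertex -0.795 -0.368 -4.833
vertex -0.141 -0.361 -2.487
vertex -1.672 -0.245 -3.8
endloop
endfacet
facet normal -0.645 0.090 0.759
outer loop
vertex -1.672 -0.245 -3.8
vertex 0.055 1.548 -2.547
vertex -1.475 1.664 -3.86
endloop
endfacet
facet normal -0.758 0.058 -0.650
outer loop
vertex -1.475 1.664 -3.86
vertex -0.795 -0.368 -4.833
vertex -1.672 -0.245 -3.8
endloop
endfacet
facet normal 0.758 -0.057 0.650
outer loop
vertex -0.141 -0.361 -2.487
vertex 0.932 1.425 -3.58
vertex 0.055 1.548 -2.547
endloop
endfacet
facet normal -0.102 -0.994 0.032
outer loop
vertex 0.735 -0.484 -3.52
vertex -0.141 -0.361 -2.487
vertex -0.795 -0.368 -4.833
endloop
endfacet
facet normal 0.758 -0.058 0.650
outer loop
vertex 0.735 -0.484 -3.52
vertex 0.932 1.425 -3.58
vertex -0.141 -0.361 -2.487
endloop
endfacet
facet normal 0.102 0.994 -0.031
outer loop
vertex 0.055 1.548 -2.547
vertex 0.932 1.425 -3.58
vertex -1.475 1.664 -3.86
endloop
endfacet
facet normal -0.758 0.057 -0.650
outer loop
vertex -0.599 1.541 -4.893
vertex -0.795 -0.368 -4.833
vertex -1.475 1.664 -3.86
endloop
endfacet
facet normal 0.102 0.994 -0.032
outer loop
vertex -1.475 1.664 -3.86
vertex 0.932 1.425 -3.58
vertex -0.599 1.541 -4.893
endloop
endfacet
facet normal 0.645 -0.090 -0.759
outer loop
vertex -0.599 1.541 -4.893
vertex 0.735 -0.484 -3.52
vertex -0.795 -0.368 -4.833
endloop
endfacet
facet normal 0.644 -0.090 -0.759
outer loop
vertex 0.932 1.425 -3.58
vertex 0.735 -0.484 -3.52
vertex -0.599 1.541 -4.893
endloop
endfacet

endsolid


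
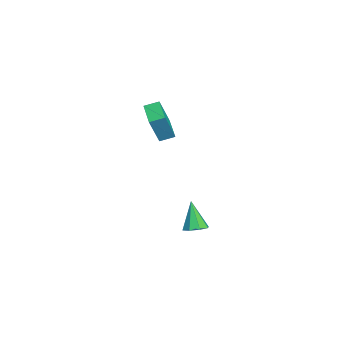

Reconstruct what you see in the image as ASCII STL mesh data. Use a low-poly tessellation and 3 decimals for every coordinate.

solid 
facet normal -0.932 -0.225 0.284
outer loop
vertex 1.275 -2.775 3.874
vertex 1.159 -1.906 4.183
vertex 0.628 -2.255 2.165
endloop
endfacet
facet normal 0.126 -0.935 -0.332
outer loop
vertex 2.361 -1.834 1.637
vertex 1.275 -2.775 3.874
vertex 0.628 -2.255 2.165
endloop
endfacet
facet normal -0.932 -0.226 0.284
outer loop
vertex 0.628 -2.255 2.165
vertex 1.159 -1.906 4.183
vertex 0.511 -1.385 2.474
endloop
endfacet
facet normal -0.341 0.274 -0.900
outer loop
vertex 0.511 -1.385 2.474
vertex 2.361 -1.834 1.637
vertex 0.628 -2.255 2.165
endloop
endfacet
facet normal 0.341 -0.274 0.899
outer loop
vertex 1.275 -2.775 3.874
vertex 2.892 -1.485 3.655
vertex 1.159 -1.906 4.183
endloop
endfacet
facet normal 0.125 -0.935 -0.332
outer loop
vertex 3.009 -2.355 3.346
vertex 1.275 -2.775 3.874
vertex 2.361 -1.834 1.637
endloop
endfacet
facet normal 0.340 -0.274 0.900
outer loop
vertex 3.009 -2.355 3.346
vertex 2.892 -1.485 3.655
vertex 1.275 -2.775 3.874
endloop
endfacet
facet normal -0.126 0.935 0.333
outer loop
vertex 1.159 -1.906 4.183
vertex 2.892 -1.485 3.655
vertex 0.511 -1.385 2.474
endloop
endfacet
facet normal -0.340 0.274 -0.899
outer loop
vertex 2.245 -0.965 1.946
vertex 2.361 -1.834 1.637
vertex 0.511 -1.385 2.474
endloop
endfacet
facet normal -0.125 0.935 0.332
outer loop
vertex 0.511 -1.385 2.474
vertex 2.892 -1.485 3.655
vertex 2.245 -0.965 1.946
endloop
endfacet
facet normal 0.932 0.226 -0.285
outer loop
vertex 2.245 -0.965 1.946
vertex 3.009 -2.355 3.346
vertex 2.361 -1.834 1.637
endloop
endfacet
facet normal 0.932 0.226 -0.284
outer loop
vertex 2.892 -1.485 3.655
vertex 3.009 -2.355 3.346
vertex 2.245 -0.965 1.946
endloop
endfacet
facet normal 0.307 0.144 -0.941
outer loop
vertex 3.634 0.474 -4.606
vertex 2.962 0.202 -4.867
vertex 3.23 0.898 -4.673
endloop
endfacet
facet normal 0.517 0.590 0.620
outer loop
vertex 3.634 0.474 -4.606
vertex 3.23 0.898 -4.673
vertex 2.358 -0.082 -3.013
endloop
endfacet
facet normal 0.306 0.144 -0.941
outer loop
vertex 3.23 0.898 -4.673
vertex 2.962 0.202 -4.867
vertex 2.669 0.914 -4.853
endloop
endfacet
facet normal -0.121 0.881 0.457
outer loop
vertex 3.23 0.898 -4.673
vertex 2.669 0.914 -4.853
vertex 2.358 -0.082 -3.013
endloop
endfacet
facet normal 0.306 0.144 -0.941
outer loop
vertex 2.669 0.914 -4.853
vertex 2.962 0.202 -4.867
vertex 2.28 0.514 -5.041
endloop
endfacet
facet normal -0.749 0.628 0.213
outer loop
vertex 2.669 0.914 -4.853
vertex 2.28 0.514 -5.041
vertex 2.358 -0.082 -3.013
endloop
endfacet
facet normal 0.306 0.144 -0.941
outer loop
vertex 2.28 0.514 -5.041
vertex 2.962 0.202 -4.867
vertex 2.29 -0.069 -5.127
endloop
endfacet
facet normal -0.999 -0.022 0.032
outer loop
vertex 2.28 0.514 -5.041
vertex 2.29 -0.069 -5.127
vertex 2.358 -0.082 -3.013
endloop
endfacet
facet normal 0.306 0.145 -0.941
outer loop
vertex 2.29 -0.069 -5.127
vertex 2.962 0.202 -4.867
vertex 2.694 -0.493 -5.061
endloop
endfacet
facet normal -0.725 -0.688 0.019
outer loop
vertex 2.29 -0.069 -5.127
vertex 2.694 -0.493 -5.061
vertex 2.358 -0.082 -3.013
endloop
endfacet
facet normal 0.306 0.145 -0.941
outer loop
vertex 2.694 -0.493 -5.061
vertex 2.962 0.202 -4.867
vertex 3.255 -0.51 -4.881
endloop
endfacet
facet normal -0.088 -0.979 0.182
outer loop
vertex 2.694 -0.493 -5.061
vertex 3.255 -0.51 -4.881
vertex 2.358 -0.082 -3.013
endloop
endfacet
facet normal 0.307 0.145 -0.940
outer loop
vertex 3.255 -0.51 -4.881
vertex 2.962 0.202 -4.867
vertex 3.644 -0.109 -4.692
endloop
endfacet
facet normal 0.541 -0.725 0.426
outer loop
vertex 3.255 -0.51 -4.881
vertex 3.644 -0.109 -4.692
vertex 2.358 -0.082 -3.013
endloop
endfacet
facet normal 0.307 0.144 -0.941
outer loop
vertex 3.644 -0.109 -4.692
vertex 2.962 0.202 -4.867
vertex 3.634 0.474 -4.606
endloop
endfacet
facet normal 0.791 -0.076 0.607
outer loop
vertex 3.644 -0.109 -4.692
vertex 3.634 0.474 -4.606
vertex 2.358 -0.082 -3.013
endloop
endfacet

endsolid


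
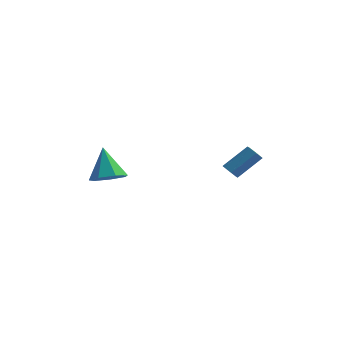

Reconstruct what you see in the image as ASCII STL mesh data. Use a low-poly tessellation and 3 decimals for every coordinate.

solid 
facet normal 0.319 -0.438 -0.840
outer loop
vertex -2.607 2.75 -2.134
vertex -3.231 1.905 -1.93
vertex -3.466 2.792 -2.482
endloop
endfacet
facet normal 0.052 0.999 -0.008
outer loop
vertex -2.607 2.75 -2.134
vertex -3.466 2.792 -2.482
vertex -3.909 2.835 -0.15
endloop
endfacet
facet normal 0.319 -0.438 -0.840
outer loop
vertex -3.466 2.792 -2.482
vertex -3.231 1.905 -1.93
vertex -4.149 2.166 -2.415
endloop
endfacet
facet normal -0.676 0.723 -0.142
outer loop
vertex -3.466 2.792 -2.482
vertex -4.149 2.166 -2.415
vertex -3.909 2.835 -0.15
endloop
endfacet
facet normal 0.319 -0.438 -0.840
outer loop
vertex -4.149 2.166 -2.415
vertex -3.231 1.905 -1.93
vertex -4.141 1.344 -1.983
endloop
endfacet
facet normal -0.995 0.040 0.094
outer loop
vertex -4.149 2.166 -2.415
vertex -4.141 1.344 -1.983
vertex -3.909 2.835 -0.15
endloop
endfacet
facet normal 0.319 -0.438 -0.840
outer loop
vertex -4.141 1.344 -1.983
vertex -3.231 1.905 -1.93
vertex -3.448 0.945 -1.512
endloop
endfacet
facet normal -0.663 -0.537 0.521
outer loop
vertex -4.141 1.344 -1.983
vertex -3.448 0.945 -1.512
vertex -3.909 2.835 -0.15
endloop
endfacet
facet normal 0.320 -0.438 -0.840
outer loop
vertex -3.448 0.945 -1.512
vertex -3.231 1.905 -1.93
vertex -2.592 1.269 -1.355
endloop
endfacet
facet normal 0.067 -0.573 0.817
outer loop
vertex -3.448 0.945 -1.512
vertex -2.592 1.269 -1.355
vertex -3.909 2.835 -0.15
endloop
endfacet
facet normal 0.319 -0.439 -0.840
outer loop
vertex -2.592 1.269 -1.355
vertex -3.231 1.905 -1.93
vertex -2.217 2.072 -1.632
endloop
endfacet
facet normal 0.648 -0.040 0.761
outer loop
vertex -2.592 1.269 -1.355
vertex -2.217 2.072 -1.632
vertex -3.909 2.835 -0.15
endloop
endfacet
facet normal 0.319 -0.438 -0.840
outer loop
vertex -2.217 2.072 -1.632
vertex -3.231 1.905 -1.93
vertex -2.607 2.75 -2.134
endloop
endfacet
facet normal 0.641 0.659 0.393
outer loop
vertex -2.217 2.072 -1.632
vertex -2.607 2.75 -2.134
vertex -3.909 2.835 -0.15
endloop
endfacet
facet normal -0.572 -0.519 -0.636
outer loop
vertex 3.41 3.273 -1.384
vertex 3.171 2.99 -0.938
vertex 2.934 3.484 -1.128
endloop
endfacet
facet normal 0.002 0.773 -0.634
outer loop
vertex 3.41 3.273 -1.384
vertex 2.934 3.484 -1.128
vertex 4.467 4.234 -0.209
endloop
endfacet
facet normal 0.001 0.774 -0.633
outer loop
vertex 4.467 4.234 -0.209
vertex 2.934 3.484 -1.128
vertex 3.991 4.444 0.047
endloop
endfacet
facet normal 0.571 0.521 0.635
outer loop
vertex 4.467 4.234 -0.209
vertex 3.991 4.444 0.047
vertex 4.229 3.95 0.238
endloop
endfacet
facet normal -0.571 -0.519 -0.636
outer loop
vertex 2.934 3.484 -1.128
vertex 3.171 2.99 -0.938
vertex 2.695 3.2 -0.682
endloop
endfacet
facet normal -0.710 0.701 0.066
outer loop
vertex 2.934 3.484 -1.128
vertex 2.695 3.2 -0.682
vertex 3.991 4.444 0.047
endloop
endfacet
facet normal -0.710 0.701 0.066
outer loop
vertex 3.991 4.444 0.047
vertex 2.695 3.2 -0.682
vertex 3.753 4.161 0.494
endloop
endfacet
facet normal 0.572 0.521 0.634
outer loop
vertex 3.991 4.444 0.047
vertex 3.753 4.161 0.494
vertex 4.229 3.95 0.238
endloop
endfacet
facet normal -0.571 -0.521 -0.635
outer loop
vertex 2.695 3.2 -0.682
vertex 3.171 2.99 -0.938
vertex 2.933 2.706 -0.491
endloop
endfacet
facet normal -0.711 -0.072 0.699
outer loop
vertex 2.695 3.2 -0.682
vertex 2.933 2.706 -0.491
vertex 3.753 4.161 0.494
endloop
endfacet
facet normal -0.711 -0.072 0.699
outer loop
vertex 3.753 4.161 0.494
vertex 2.933 2.706 -0.491
vertex 3.99 3.667 0.684
endloop
endfacet
facet normal 0.572 0.519 0.636
outer loop
vertex 3.753 4.161 0.494
vertex 3.99 3.667 0.684
vertex 4.229 3.95 0.238
endloop
endfacet
facet normal -0.571 -0.521 -0.635
outer loop
vertex 2.933 2.706 -0.491
vertex 3.171 2.99 -0.938
vertex 3.409 2.496 -0.747
endloop
endfacet
facet normal -0.001 -0.774 0.633
outer loop
vertex 2.933 2.706 -0.491
vertex 3.409 2.496 -0.747
vertex 3.99 3.667 0.684
endloop
endfacet
facet normal -0.002 -0.774 0.634
outer loop
vertex 3.99 3.667 0.684
vertex 3.409 2.496 -0.747
vertex 4.466 3.456 0.428
endloop
endfacet
facet normal 0.572 0.519 0.636
outer loop
vertex 3.99 3.667 0.684
vertex 4.466 3.456 0.428
vertex 4.229 3.95 0.238
endloop
endfacet
facet normal -0.572 -0.521 -0.634
outer loop
vertex 3.409 2.496 -0.747
vertex 3.171 2.99 -0.938
vertex 3.647 2.779 -1.194
endloop
endfacet
facet normal 0.710 -0.701 -0.066
outer loop
vertex 3.409 2.496 -0.747
vertex 3.647 2.779 -1.194
vertex 4.466 3.456 0.428
endloop
endfacet
facet normal 0.710 -0.701 -0.066
outer loop
vertex 4.466 3.456 0.428
vertex 3.647 2.779 -1.194
vertex 4.705 3.74 -0.018
endloop
endfacet
facet normal 0.571 0.519 0.636
outer loop
vertex 4.466 3.456 0.428
vertex 4.705 3.74 -0.018
vertex 4.229 3.95 0.238
endloop
endfacet
facet normal -0.572 -0.519 -0.636
outer loop
vertex 3.647 2.779 -1.194
vertex 3.171 2.99 -0.938
vertex 3.41 3.273 -1.384
endloop
endfacet
facet normal 0.711 0.072 -0.699
outer loop
vertex 3.647 2.779 -1.194
vertex 3.41 3.273 -1.384
vertex 4.705 3.74 -0.018
endloop
endfacet
facet normal 0.711 0.072 -0.699
outer loop
vertex 4.705 3.74 -0.018
vertex 3.41 3.273 -1.384
vertex 4.467 4.234 -0.209
endloop
endfacet
facet normal 0.571 0.521 0.635
outer loop
vertex 4.705 3.74 -0.018
vertex 4.467 4.234 -0.209
vertex 4.229 3.95 0.238
endloop
endfacet

endsolid


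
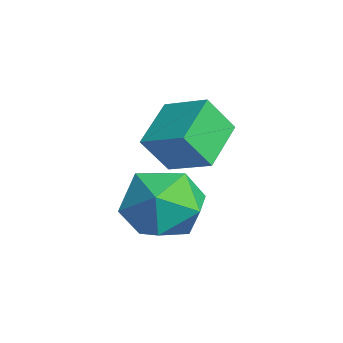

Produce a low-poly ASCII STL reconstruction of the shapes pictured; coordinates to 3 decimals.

solid 
facet normal -0.734 -0.555 -0.391
outer loop
vertex 3.091 -2.617 3.643
vertex 2.121 -1.736 4.214
vertex 3.114 -1.963 2.673
endloop
endfacet
facet normal 0.679 -0.616 -0.399
outer loop
vertex 4.039 -1.264 3.166
vertex 3.091 -2.617 3.643
vertex 3.114 -1.963 2.673
endloop
endfacet
facet normal -0.734 -0.555 -0.391
outer loop
vertex 3.114 -1.963 2.673
vertex 2.121 -1.736 4.214
vertex 2.144 -1.082 3.244
endloop
endfacet
facet normal 0.020 0.559 -0.829
outer loop
vertex 2.144 -1.082 3.244
vertex 4.039 -1.264 3.166
vertex 3.114 -1.963 2.673
endloop
endfacet
facet normal -0.020 -0.559 0.829
outer loop
vertex 3.091 -2.617 3.643
vertex 3.046 -1.037 4.707
vertex 2.121 -1.736 4.214
endloop
endfacet
facet normal 0.679 -0.616 -0.399
outer loop
vertex 4.016 -1.918 4.136
vertex 3.091 -2.617 3.643
vertex 4.039 -1.264 3.166
endloop
endfacet
facet normal -0.020 -0.559 0.829
outer loop
vertex 4.016 -1.918 4.136
vertex 3.046 -1.037 4.707
vertex 3.091 -2.617 3.643
endloop
endfacet
facet normal -0.679 0.616 0.399
outer loop
vertex 2.121 -1.736 4.214
vertex 3.046 -1.037 4.707
vertex 2.144 -1.082 3.244
endloop
endfacet
facet normal 0.020 0.559 -0.829
outer loop
vertex 3.069 -0.383 3.737
vertex 4.039 -1.264 3.166
vertex 2.144 -1.082 3.244
endloop
endfacet
facet normal -0.679 0.616 0.399
outer loop
vertex 2.144 -1.082 3.244
vertex 3.046 -1.037 4.707
vertex 3.069 -0.383 3.737
endloop
endfacet
facet normal 0.734 0.555 0.391
outer loop
vertex 3.069 -0.383 3.737
vertex 4.016 -1.918 4.136
vertex 4.039 -1.264 3.166
endloop
endfacet
facet normal 0.734 0.555 0.391
outer loop
vertex 3.046 -1.037 4.707
vertex 4.016 -1.918 4.136
vertex 3.069 -0.383 3.737
endloop
endfacet
facet normal -0.986 0.069 -0.155
outer loop
vertex 2.928 -1.901 1.242
vertex 2.776 -2.864 1.783
vertex 2.755 -1.901 2.343
endloop
endfacet
facet normal -0.689 0.717 -0.108
outer loop
vertex 2.928 -1.901 1.242
vertex 2.755 -1.901 2.343
vertex 3.525 -1.228 1.9
endloop
endfacet
facet normal -0.188 0.767 -0.614
outer loop
vertex 2.928 -1.901 1.242
vertex 3.525 -1.228 1.9
vertex 4.022 -1.775 1.065
endloop
endfacet
facet normal -0.175 0.149 -0.973
outer loop
vertex 2.928 -1.901 1.242
vertex 4.022 -1.775 1.065
vertex 3.559 -2.786 0.993
endloop
endfacet
facet normal -0.667 -0.282 -0.689
outer loop
vertex 2.928 -1.901 1.242
vertex 3.559 -2.786 0.993
vertex 2.776 -2.864 1.783
endloop
endfacet
facet normal -0.368 0.767 0.526
outer loop
vertex 3.525 -1.228 1.9
vertex 2.755 -1.901 2.343
vertex 3.741 -1.774 2.847
endloop
endfacet
facet normal -0.847 -0.281 0.451
outer loop
vertex 2.755 -1.901 2.343
vertex 2.776 -2.864 1.783
vertex 3.278 -2.785 2.775
endloop
endfacet
facet normal -0.332 -0.848 -0.413
outer loop
vertex 2.776 -2.864 1.783
vertex 3.559 -2.786 0.993
vertex 3.775 -3.332 1.94
endloop
endfacet
facet normal 0.465 -0.151 -0.872
outer loop
vertex 3.559 -2.786 0.993
vertex 4.022 -1.775 1.065
vertex 4.545 -2.659 1.497
endloop
endfacet
facet normal 0.443 0.848 -0.292
outer loop
vertex 4.022 -1.775 1.065
vertex 3.525 -1.228 1.9
vertex 4.524 -1.696 2.057
endloop
endfacet
facet normal 0.175 -0.149 0.973
outer loop
vertex 4.372 -2.659 2.598
vertex 3.741 -1.774 2.847
vertex 3.278 -2.785 2.775
endloop
endfacet
facet normal 0.188 -0.767 0.614
outer loop
vertex 4.372 -2.659 2.598
vertex 3.278 -2.785 2.775
vertex 3.775 -3.332 1.94
endloop
endfacet
facet normal 0.689 -0.717 0.108
outer loop
vertex 4.372 -2.659 2.598
vertex 3.775 -3.332 1.94
vertex 4.545 -2.659 1.497
endloop
endfacet
facet normal 0.986 -0.069 0.155
outer loop
vertex 4.372 -2.659 2.598
vertex 4.545 -2.659 1.497
vertex 4.524 -1.696 2.057
endloop
endfacet
facet normal 0.667 0.282 0.689
outer loop
vertex 4.372 -2.659 2.598
vertex 4.524 -1.696 2.057
vertex 3.741 -1.774 2.847
endloop
endfacet
facet normal -0.465 0.151 0.872
outer loop
vertex 3.278 -2.785 2.775
vertex 3.741 -1.774 2.847
vertex 2.755 -1.901 2.343
endloop
endfacet
facet normal -0.443 -0.848 0.292
outer loop
vertex 3.775 -3.332 1.94
vertex 3.278 -2.785 2.775
vertex 2.776 -2.864 1.783
endloop
endfacet
facet normal 0.368 -0.767 -0.526
outer loop
vertex 4.545 -2.659 1.497
vertex 3.775 -3.332 1.94
vertex 3.559 -2.786 0.993
endloop
endfacet
facet normal 0.847 0.281 -0.451
outer loop
vertex 4.524 -1.696 2.057
vertex 4.545 -2.659 1.497
vertex 4.022 -1.775 1.065
endloop
endfacet
facet normal 0.332 0.848 0.413
outer loop
vertex 3.741 -1.774 2.847
vertex 4.524 -1.696 2.057
vertex 3.525 -1.228 1.9
endloop
endfacet

endsolid


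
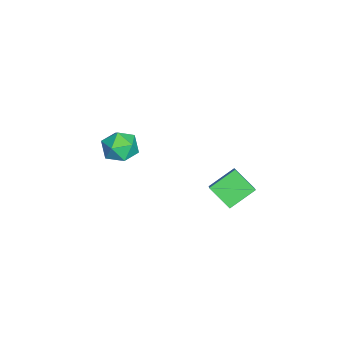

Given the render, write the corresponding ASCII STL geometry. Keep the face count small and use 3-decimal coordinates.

solid 
facet normal -0.964 0.246 0.096
outer loop
vertex -3.976 -2.267 0.598
vertex -4.063 -2.934 1.434
vertex -3.786 -1.91 1.592
endloop
endfacet
facet normal -0.588 0.790 -0.172
outer loop
vertex -3.976 -2.267 0.598
vertex -3.786 -1.91 1.592
vertex -3.148 -1.611 0.783
endloop
endfacet
facet normal -0.277 0.569 -0.774
outer loop
vertex -3.976 -2.267 0.598
vertex -3.148 -1.611 0.783
vertex -3.031 -2.45 0.125
endloop
endfacet
facet normal -0.462 -0.113 -0.879
outer loop
vertex -3.976 -2.267 0.598
vertex -3.031 -2.45 0.125
vertex -3.597 -3.268 0.528
endloop
endfacet
facet normal -0.887 -0.312 -0.341
outer loop
vertex -3.976 -2.267 0.598
vertex -3.597 -3.268 0.528
vertex -4.063 -2.934 1.434
endloop
endfacet
facet normal -0.073 0.953 0.295
outer loop
vertex -3.148 -1.611 0.783
vertex -3.786 -1.91 1.592
vertex -2.723 -1.872 1.732
endloop
endfacet
facet normal -0.682 0.072 0.728
outer loop
vertex -3.786 -1.91 1.592
vertex -4.063 -2.934 1.434
vertex -3.289 -2.69 2.135
endloop
endfacet
facet normal -0.556 -0.831 0.020
outer loop
vertex -4.063 -2.934 1.434
vertex -3.597 -3.268 0.528
vertex -3.172 -3.529 1.477
endloop
endfacet
facet normal 0.130 -0.509 -0.851
outer loop
vertex -3.597 -3.268 0.528
vertex -3.031 -2.45 0.125
vertex -2.534 -3.23 0.668
endloop
endfacet
facet normal 0.429 0.594 -0.681
outer loop
vertex -3.031 -2.45 0.125
vertex -3.148 -1.611 0.783
vertex -2.257 -2.206 0.826
endloop
endfacet
facet normal 0.462 0.113 0.879
outer loop
vertex -2.344 -2.873 1.662
vertex -2.723 -1.872 1.732
vertex -3.289 -2.69 2.135
endloop
endfacet
facet normal 0.277 -0.569 0.774
outer loop
vertex -2.344 -2.873 1.662
vertex -3.289 -2.69 2.135
vertex -3.172 -3.529 1.477
endloop
endfacet
facet normal 0.588 -0.790 0.172
outer loop
vertex -2.344 -2.873 1.662
vertex -3.172 -3.529 1.477
vertex -2.534 -3.23 0.668
endloop
endfacet
facet normal 0.964 -0.246 -0.096
outer loop
vertex -2.344 -2.873 1.662
vertex -2.534 -3.23 0.668
vertex -2.257 -2.206 0.826
endloop
endfacet
facet normal 0.887 0.312 0.341
outer loop
vertex -2.344 -2.873 1.662
vertex -2.257 -2.206 0.826
vertex -2.723 -1.872 1.732
endloop
endfacet
facet normal -0.130 0.509 0.851
outer loop
vertex -3.289 -2.69 2.135
vertex -2.723 -1.872 1.732
vertex -3.786 -1.91 1.592
endloop
endfacet
facet normal -0.429 -0.594 0.681
outer loop
vertex -3.172 -3.529 1.477
vertex -3.289 -2.69 2.135
vertex -4.063 -2.934 1.434
endloop
endfacet
facet normal 0.073 -0.953 -0.295
outer loop
vertex -2.534 -3.23 0.668
vertex -3.172 -3.529 1.477
vertex -3.597 -3.268 0.528
endloop
endfacet
facet normal 0.682 -0.072 -0.728
outer loop
vertex -2.257 -2.206 0.826
vertex -2.534 -3.23 0.668
vertex -3.031 -2.45 0.125
endloop
endfacet
facet normal 0.556 0.831 -0.020
outer loop
vertex -2.723 -1.872 1.732
vertex -2.257 -2.206 0.826
vertex -3.148 -1.611 0.783
endloop
endfacet
facet normal -0.781 -0.101 -0.616
outer loop
vertex 1.092 2.377 2.33
vertex 0.303 3.521 3.143
vertex 1.671 3.422 1.423
endloop
endfacet
facet normal 0.490 -0.710 -0.505
outer loop
vertex 2.577 3.539 2.137
vertex 1.092 2.377 2.33
vertex 1.671 3.422 1.423
endloop
endfacet
facet normal -0.781 -0.101 -0.616
outer loop
vertex 1.671 3.422 1.423
vertex 0.303 3.521 3.143
vertex 0.882 4.565 2.236
endloop
endfacet
facet normal 0.386 0.697 -0.604
outer loop
vertex 0.882 4.565 2.236
vertex 2.577 3.539 2.137
vertex 1.671 3.422 1.423
endloop
endfacet
facet normal -0.387 -0.696 0.605
outer loop
vertex 1.092 2.377 2.33
vertex 1.209 3.638 3.857
vertex 0.303 3.521 3.143
endloop
endfacet
facet normal 0.490 -0.710 -0.505
outer loop
vertex 1.998 2.495 3.044
vertex 1.092 2.377 2.33
vertex 2.577 3.539 2.137
endloop
endfacet
facet normal -0.386 -0.697 0.605
outer loop
vertex 1.998 2.495 3.044
vertex 1.209 3.638 3.857
vertex 1.092 2.377 2.33
endloop
endfacet
facet normal -0.490 0.711 0.505
outer loop
vertex 0.303 3.521 3.143
vertex 1.209 3.638 3.857
vertex 0.882 4.565 2.236
endloop
endfacet
facet normal 0.386 0.696 -0.605
outer loop
vertex 1.788 4.683 2.95
vertex 2.577 3.539 2.137
vertex 0.882 4.565 2.236
endloop
endfacet
facet normal -0.491 0.710 0.505
outer loop
vertex 0.882 4.565 2.236
vertex 1.209 3.638 3.857
vertex 1.788 4.683 2.95
endloop
endfacet
facet normal 0.781 0.101 0.616
outer loop
vertex 1.788 4.683 2.95
vertex 1.998 2.495 3.044
vertex 2.577 3.539 2.137
endloop
endfacet
facet normal 0.781 0.101 0.616
outer loop
vertex 1.209 3.638 3.857
vertex 1.998 2.495 3.044
vertex 1.788 4.683 2.95
endloop
endfacet

endsolid


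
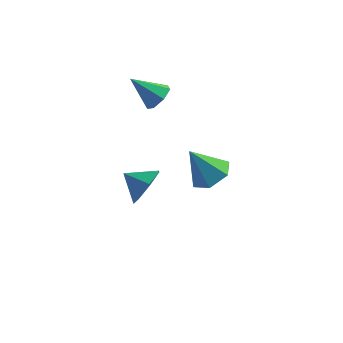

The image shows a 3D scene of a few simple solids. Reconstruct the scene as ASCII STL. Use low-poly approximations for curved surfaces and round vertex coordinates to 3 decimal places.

solid 
facet normal 0.537 -0.050 -0.842
outer loop
vertex 1.2 2.302 -2.477
vertex 0.406 2.841 -3.015
vertex 1.22 3.401 -2.529
endloop
endfacet
facet normal 0.524 0.031 0.851
outer loop
vertex 1.2 2.302 -2.477
vertex 1.22 3.401 -2.529
vertex -0.646 2.939 -1.365
endloop
endfacet
facet normal 0.537 -0.050 -0.842
outer loop
vertex 1.22 3.401 -2.529
vertex 0.406 2.841 -3.015
vertex 0.426 3.94 -3.067
endloop
endfacet
facet normal 0.158 0.804 0.573
outer loop
vertex 1.22 3.401 -2.529
vertex 0.426 3.94 -3.067
vertex -0.646 2.939 -1.365
endloop
endfacet
facet normal 0.537 -0.050 -0.842
outer loop
vertex 0.426 3.94 -3.067
vertex 0.406 2.841 -3.015
vertex -0.387 3.381 -3.553
endloop
endfacet
facet normal -0.600 0.795 0.090
outer loop
vertex 0.426 3.94 -3.067
vertex -0.387 3.381 -3.553
vertex -0.646 2.939 -1.365
endloop
endfacet
facet normal 0.537 -0.050 -0.842
outer loop
vertex -0.387 3.381 -3.553
vertex 0.406 2.841 -3.015
vertex -0.407 2.282 -3.501
endloop
endfacet
facet normal -0.993 0.013 -0.115
outer loop
vertex -0.387 3.381 -3.553
vertex -0.407 2.282 -3.501
vertex -0.646 2.939 -1.365
endloop
endfacet
facet normal 0.537 -0.049 -0.842
outer loop
vertex -0.407 2.282 -3.501
vertex 0.406 2.841 -3.015
vertex 0.387 1.743 -2.963
endloop
endfacet
facet normal -0.628 -0.761 0.164
outer loop
vertex -0.407 2.282 -3.501
vertex 0.387 1.743 -2.963
vertex -0.646 2.939 -1.365
endloop
endfacet
facet normal 0.537 -0.049 -0.842
outer loop
vertex 0.387 1.743 -2.963
vertex 0.406 2.841 -3.015
vertex 1.2 2.302 -2.477
endloop
endfacet
facet normal 0.130 -0.752 0.647
outer loop
vertex 0.387 1.743 -2.963
vertex 1.2 2.302 -2.477
vertex -0.646 2.939 -1.365
endloop
endfacet
facet normal 0.853 -0.284 -0.437
outer loop
vertex -1.626 -2.428 2.342
vertex -2.151 -2.647 1.459
vertex -1.702 -1.742 1.747
endloop
endfacet
facet normal -0.108 0.645 0.757
outer loop
vertex -1.626 -2.428 2.342
vertex -1.702 -1.742 1.747
vertex -3.209 -2.293 2.001
endloop
endfacet
facet normal 0.854 -0.285 -0.436
outer loop
vertex -1.702 -1.742 1.747
vertex -2.151 -2.647 1.459
vertex -2.115 -1.738 0.935
endloop
endfacet
facet normal -0.314 0.935 0.164
outer loop
vertex -1.702 -1.742 1.747
vertex -2.115 -1.738 0.935
vertex -3.209 -2.293 2.001
endloop
endfacet
facet normal 0.853 -0.286 -0.437
outer loop
vertex -2.115 -1.738 0.935
vertex -2.151 -2.647 1.459
vertex -2.556 -2.418 0.518
endloop
endfacet
facet normal -0.673 0.651 -0.351
outer loop
vertex -2.115 -1.738 0.935
vertex -2.556 -2.418 0.518
vertex -3.209 -2.293 2.001
endloop
endfacet
facet normal 0.853 -0.285 -0.437
outer loop
vertex -2.556 -2.418 0.518
vertex -2.151 -2.647 1.459
vertex -2.691 -3.27 0.81
endloop
endfacet
facet normal -0.915 0.007 -0.403
outer loop
vertex -2.556 -2.418 0.518
vertex -2.691 -3.27 0.81
vertex -3.209 -2.293 2.001
endloop
endfacet
facet normal 0.853 -0.285 -0.436
outer loop
vertex -2.691 -3.27 0.81
vertex -2.151 -2.647 1.459
vertex -2.42 -3.653 1.591
endloop
endfacet
facet normal -0.858 -0.512 0.047
outer loop
vertex -2.691 -3.27 0.81
vertex -2.42 -3.653 1.591
vertex -3.209 -2.293 2.001
endloop
endfacet
facet normal 0.853 -0.285 -0.436
outer loop
vertex -2.42 -3.653 1.591
vertex -2.151 -2.647 1.459
vertex -1.946 -3.279 2.273
endloop
endfacet
facet normal -0.545 -0.515 0.661
outer loop
vertex -2.42 -3.653 1.591
vertex -1.946 -3.279 2.273
vertex -3.209 -2.293 2.001
endloop
endfacet
facet normal 0.853 -0.285 -0.437
outer loop
vertex -1.946 -3.279 2.273
vertex -2.151 -2.647 1.459
vertex -1.626 -2.428 2.342
endloop
endfacet
facet normal -0.211 -0.000 0.978
outer loop
vertex -1.946 -3.279 2.273
vertex -1.626 -2.428 2.342
vertex -3.209 -2.293 2.001
endloop
endfacet
facet normal 0.761 -0.124 -0.637
outer loop
vertex -1.529 2.78 3.426
vertex -2.052 2.744 2.809
vertex -1.684 3.394 3.122
endloop
endfacet
facet normal 0.266 0.481 0.835
outer loop
vertex -1.529 2.78 3.426
vertex -1.684 3.394 3.122
vertex -3.368 2.956 3.911
endloop
endfacet
facet normal 0.760 -0.123 -0.638
outer loop
vertex -1.684 3.394 3.122
vertex -2.052 2.744 2.809
vertex -2.117 3.519 2.582
endloop
endfacet
facet normal -0.104 0.947 0.303
outer loop
vertex -1.684 3.394 3.122
vertex -2.117 3.519 2.582
vertex -3.368 2.956 3.911
endloop
endfacet
facet normal 0.761 -0.123 -0.637
outer loop
vertex -2.117 3.519 2.582
vertex -2.052 2.744 2.809
vertex -2.5 3.06 2.213
endloop
endfacet
facet normal -0.620 0.736 -0.272
outer loop
vertex -2.117 3.519 2.582
vertex -2.5 3.06 2.213
vertex -3.368 2.956 3.911
endloop
endfacet
facet normal 0.761 -0.122 -0.637
outer loop
vertex -2.5 3.06 2.213
vertex -2.052 2.744 2.809
vertex -2.546 2.363 2.292
endloop
endfacet
facet normal -0.891 0.007 -0.455
outer loop
vertex -2.5 3.06 2.213
vertex -2.546 2.363 2.292
vertex -3.368 2.956 3.911
endloop
endfacet
facet normal 0.761 -0.123 -0.637
outer loop
vertex -2.546 2.363 2.292
vertex -2.052 2.744 2.809
vertex -2.22 1.953 2.761
endloop
endfacet
facet normal -0.714 -0.692 -0.109
outer loop
vertex -2.546 2.363 2.292
vertex -2.22 1.953 2.761
vertex -3.368 2.956 3.911
endloop
endfacet
facet normal 0.761 -0.123 -0.637
outer loop
vertex -2.22 1.953 2.761
vertex -2.052 2.744 2.809
vertex -1.767 2.138 3.266
endloop
endfacet
facet normal -0.223 -0.834 0.505
outer loop
vertex -2.22 1.953 2.761
vertex -1.767 2.138 3.266
vertex -3.368 2.956 3.911
endloop
endfacet
facet normal 0.761 -0.123 -0.638
outer loop
vertex -1.767 2.138 3.266
vertex -2.052 2.744 2.809
vertex -1.529 2.78 3.426
endloop
endfacet
facet normal 0.215 -0.310 0.926
outer loop
vertex -1.767 2.138 3.266
vertex -1.529 2.78 3.426
vertex -3.368 2.956 3.911
endloop
endfacet

endsolid


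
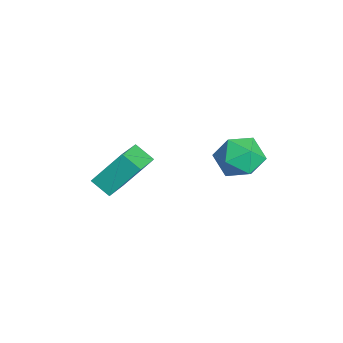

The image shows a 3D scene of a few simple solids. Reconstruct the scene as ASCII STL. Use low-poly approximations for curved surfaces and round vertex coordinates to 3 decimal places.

solid 
facet normal -0.582 -0.657 0.479
outer loop
vertex 0.096 2.953 3.806
vertex 0.892 2.054 3.54
vertex 1.019 2.7 4.58
endloop
endfacet
facet normal -0.644 -0.006 0.765
outer loop
vertex 0.096 2.953 3.806
vertex 1.019 2.7 4.58
vertex 0.721 3.869 4.339
endloop
endfacet
facet normal -0.861 0.440 0.253
outer loop
vertex 0.096 2.953 3.806
vertex 0.721 3.869 4.339
vertex 0.411 3.946 3.151
endloop
endfacet
facet normal -0.935 0.066 -0.349
outer loop
vertex 0.096 2.953 3.806
vertex 0.411 3.946 3.151
vertex 0.516 2.824 2.658
endloop
endfacet
facet normal -0.762 -0.613 -0.210
outer loop
vertex 0.096 2.953 3.806
vertex 0.516 2.824 2.658
vertex 0.892 2.054 3.54
endloop
endfacet
facet normal 0.005 0.203 0.979
outer loop
vertex 0.721 3.869 4.339
vertex 1.019 2.7 4.58
vertex 1.904 3.536 4.402
endloop
endfacet
facet normal 0.104 -0.851 0.516
outer loop
vertex 1.019 2.7 4.58
vertex 0.892 2.054 3.54
vertex 2.009 2.414 3.909
endloop
endfacet
facet normal -0.187 -0.778 -0.600
outer loop
vertex 0.892 2.054 3.54
vertex 0.516 2.824 2.658
vertex 1.699 2.491 2.721
endloop
endfacet
facet normal -0.467 0.319 -0.825
outer loop
vertex 0.516 2.824 2.658
vertex 0.411 3.946 3.151
vertex 1.401 3.66 2.48
endloop
endfacet
facet normal -0.348 0.925 0.151
outer loop
vertex 0.411 3.946 3.151
vertex 0.721 3.869 4.339
vertex 1.528 4.306 3.52
endloop
endfacet
facet normal 0.935 -0.066 0.349
outer loop
vertex 2.324 3.407 3.254
vertex 1.904 3.536 4.402
vertex 2.009 2.414 3.909
endloop
endfacet
facet normal 0.861 -0.440 -0.253
outer loop
vertex 2.324 3.407 3.254
vertex 2.009 2.414 3.909
vertex 1.699 2.491 2.721
endloop
endfacet
facet normal 0.644 0.006 -0.765
outer loop
vertex 2.324 3.407 3.254
vertex 1.699 2.491 2.721
vertex 1.401 3.66 2.48
endloop
endfacet
facet normal 0.582 0.657 -0.479
outer loop
vertex 2.324 3.407 3.254
vertex 1.401 3.66 2.48
vertex 1.528 4.306 3.52
endloop
endfacet
facet normal 0.762 0.613 0.210
outer loop
vertex 2.324 3.407 3.254
vertex 1.528 4.306 3.52
vertex 1.904 3.536 4.402
endloop
endfacet
facet normal 0.467 -0.319 0.825
outer loop
vertex 2.009 2.414 3.909
vertex 1.904 3.536 4.402
vertex 1.019 2.7 4.58
endloop
endfacet
facet normal 0.348 -0.925 -0.151
outer loop
vertex 1.699 2.491 2.721
vertex 2.009 2.414 3.909
vertex 0.892 2.054 3.54
endloop
endfacet
facet normal -0.005 -0.203 -0.979
outer loop
vertex 1.401 3.66 2.48
vertex 1.699 2.491 2.721
vertex 0.516 2.824 2.658
endloop
endfacet
facet normal -0.104 0.851 -0.516
outer loop
vertex 1.528 4.306 3.52
vertex 1.401 3.66 2.48
vertex 0.411 3.946 3.151
endloop
endfacet
facet normal 0.187 0.778 0.600
outer loop
vertex 1.904 3.536 4.402
vertex 1.528 4.306 3.52
vertex 0.721 3.869 4.339
endloop
endfacet
facet normal -0.550 -0.635 0.542
outer loop
vertex -0.987 -1.638 2.589
vertex -2.582 -0.819 1.93
vertex -1.016 -3.038 0.919
endloop
endfacet
facet normal 0.835 -0.429 0.345
outer loop
vertex -0.378 -2.301 0.29
vertex -0.987 -1.638 2.589
vertex -1.016 -3.038 0.919
endloop
endfacet
facet normal -0.550 -0.635 0.542
outer loop
vertex -1.016 -3.038 0.919
vertex -2.582 -0.819 1.93
vertex -2.611 -2.219 0.26
endloop
endfacet
facet normal -0.013 -0.642 -0.766
outer loop
vertex -2.611 -2.219 0.26
vertex -0.378 -2.301 0.29
vertex -1.016 -3.038 0.919
endloop
endfacet
facet normal 0.013 0.642 0.766
outer loop
vertex -0.987 -1.638 2.589
vertex -1.944 -0.082 1.301
vertex -2.582 -0.819 1.93
endloop
endfacet
facet normal 0.835 -0.429 0.345
outer loop
vertex -0.349 -0.901 1.96
vertex -0.987 -1.638 2.589
vertex -0.378 -2.301 0.29
endloop
endfacet
facet normal 0.013 0.642 0.766
outer loop
vertex -0.349 -0.901 1.96
vertex -1.944 -0.082 1.301
vertex -0.987 -1.638 2.589
endloop
endfacet
facet normal -0.835 0.429 -0.345
outer loop
vertex -2.582 -0.819 1.93
vertex -1.944 -0.082 1.301
vertex -2.611 -2.219 0.26
endloop
endfacet
facet normal -0.013 -0.642 -0.766
outer loop
vertex -1.973 -1.482 -0.369
vertex -0.378 -2.301 0.29
vertex -2.611 -2.219 0.26
endloop
endfacet
facet normal -0.835 0.429 -0.345
outer loop
vertex -2.611 -2.219 0.26
vertex -1.944 -0.082 1.301
vertex -1.973 -1.482 -0.369
endloop
endfacet
facet normal 0.550 0.635 -0.542
outer loop
vertex -1.973 -1.482 -0.369
vertex -0.349 -0.901 1.96
vertex -0.378 -2.301 0.29
endloop
endfacet
facet normal 0.550 0.635 -0.542
outer loop
vertex -1.944 -0.082 1.301
vertex -0.349 -0.901 1.96
vertex -1.973 -1.482 -0.369
endloop
endfacet

endsolid
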